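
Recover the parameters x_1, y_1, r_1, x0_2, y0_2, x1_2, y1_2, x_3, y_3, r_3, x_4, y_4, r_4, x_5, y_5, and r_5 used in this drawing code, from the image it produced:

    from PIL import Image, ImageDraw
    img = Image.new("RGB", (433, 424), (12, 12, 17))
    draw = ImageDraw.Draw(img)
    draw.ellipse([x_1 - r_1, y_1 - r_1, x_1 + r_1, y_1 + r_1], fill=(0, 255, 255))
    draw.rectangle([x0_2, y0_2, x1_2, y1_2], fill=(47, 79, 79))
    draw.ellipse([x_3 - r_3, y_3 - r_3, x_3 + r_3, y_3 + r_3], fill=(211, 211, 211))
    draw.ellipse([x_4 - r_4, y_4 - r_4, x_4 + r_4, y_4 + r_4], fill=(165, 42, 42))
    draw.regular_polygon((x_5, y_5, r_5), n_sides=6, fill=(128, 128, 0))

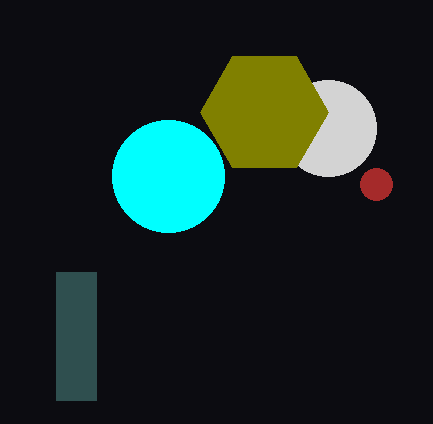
x_1 = 168; y_1 = 176; r_1 = 56; x0_2 = 56; y0_2 = 272; x1_2 = 96; y1_2 = 400; x_3 = 328; y_3 = 128; r_3 = 48; x_4 = 376; y_4 = 184; r_4 = 16; x_5 = 264; y_5 = 112; r_5 = 64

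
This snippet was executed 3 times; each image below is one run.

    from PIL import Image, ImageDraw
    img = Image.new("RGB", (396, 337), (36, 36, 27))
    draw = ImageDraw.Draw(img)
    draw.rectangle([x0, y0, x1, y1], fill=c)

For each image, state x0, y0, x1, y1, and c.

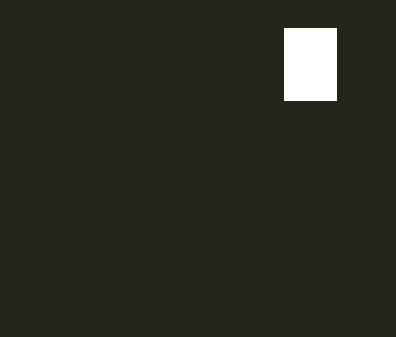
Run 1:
x0 = 284, y0 = 28, x1 = 336, y1 = 100, c = 'white'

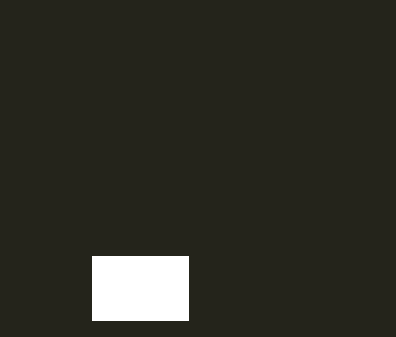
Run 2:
x0 = 92
y0 = 256
x1 = 188
y1 = 320
c = 'white'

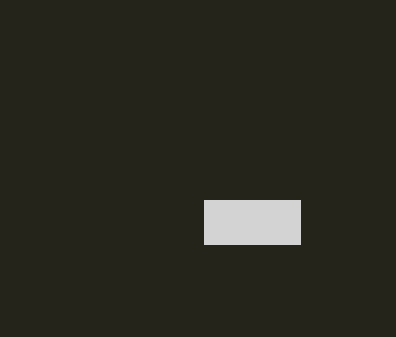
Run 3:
x0 = 204
y0 = 200
x1 = 300
y1 = 244
c = 'lightgray'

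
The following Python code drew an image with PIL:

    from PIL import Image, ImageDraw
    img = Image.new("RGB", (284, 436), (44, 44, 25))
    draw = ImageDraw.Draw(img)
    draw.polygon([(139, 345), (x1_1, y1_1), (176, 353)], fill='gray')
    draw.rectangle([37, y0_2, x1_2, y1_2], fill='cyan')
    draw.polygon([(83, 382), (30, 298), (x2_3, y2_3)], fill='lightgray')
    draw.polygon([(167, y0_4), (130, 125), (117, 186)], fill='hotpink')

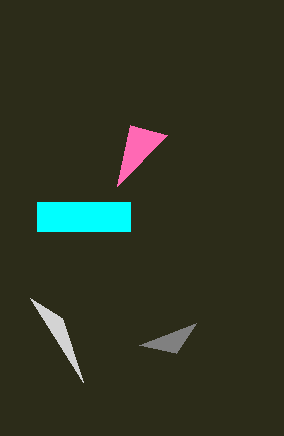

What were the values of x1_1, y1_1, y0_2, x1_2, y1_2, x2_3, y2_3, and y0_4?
x1_1 = 196
y1_1 = 323
y0_2 = 202
x1_2 = 130
y1_2 = 231
x2_3 = 62
y2_3 = 318
y0_4 = 135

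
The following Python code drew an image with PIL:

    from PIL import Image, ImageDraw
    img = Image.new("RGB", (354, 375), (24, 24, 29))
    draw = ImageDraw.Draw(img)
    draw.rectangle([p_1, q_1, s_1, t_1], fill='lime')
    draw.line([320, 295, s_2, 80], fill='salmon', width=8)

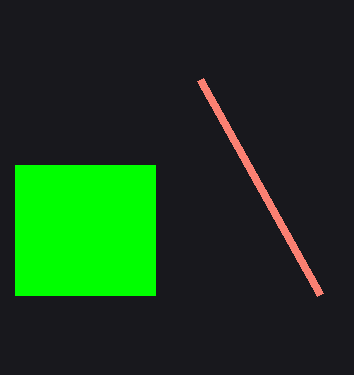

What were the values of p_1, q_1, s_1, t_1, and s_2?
p_1 = 15, q_1 = 165, s_1 = 155, t_1 = 295, s_2 = 200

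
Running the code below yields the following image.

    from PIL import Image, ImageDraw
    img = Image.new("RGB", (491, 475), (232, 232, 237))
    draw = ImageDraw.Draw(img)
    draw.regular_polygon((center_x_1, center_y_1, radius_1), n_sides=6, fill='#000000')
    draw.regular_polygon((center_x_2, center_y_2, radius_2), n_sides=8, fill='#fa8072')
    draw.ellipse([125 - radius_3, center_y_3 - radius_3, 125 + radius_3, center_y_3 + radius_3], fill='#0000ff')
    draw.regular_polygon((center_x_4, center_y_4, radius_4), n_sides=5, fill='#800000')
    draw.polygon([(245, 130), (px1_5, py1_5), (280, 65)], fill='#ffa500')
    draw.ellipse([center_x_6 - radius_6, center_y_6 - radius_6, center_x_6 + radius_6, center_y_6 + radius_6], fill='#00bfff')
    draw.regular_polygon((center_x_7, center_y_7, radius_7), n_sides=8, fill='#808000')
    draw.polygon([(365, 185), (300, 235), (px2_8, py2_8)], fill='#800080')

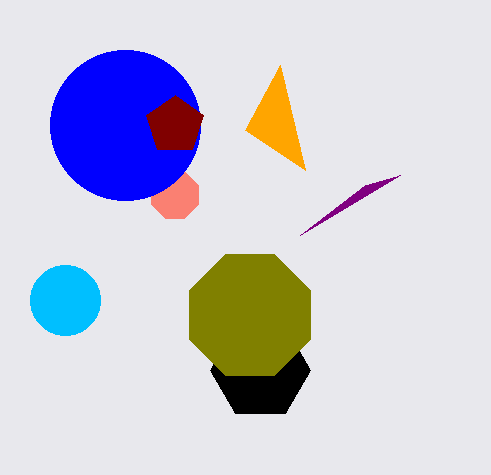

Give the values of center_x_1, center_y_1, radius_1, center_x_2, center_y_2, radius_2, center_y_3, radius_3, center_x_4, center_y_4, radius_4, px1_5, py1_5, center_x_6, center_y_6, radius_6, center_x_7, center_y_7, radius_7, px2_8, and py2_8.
center_x_1 = 260; center_y_1 = 370; radius_1 = 50; center_x_2 = 175; center_y_2 = 195; radius_2 = 25; center_y_3 = 125; radius_3 = 75; center_x_4 = 175; center_y_4 = 125; radius_4 = 30; px1_5 = 305; py1_5 = 170; center_x_6 = 65; center_y_6 = 300; radius_6 = 35; center_x_7 = 250; center_y_7 = 315; radius_7 = 65; px2_8 = 400; py2_8 = 175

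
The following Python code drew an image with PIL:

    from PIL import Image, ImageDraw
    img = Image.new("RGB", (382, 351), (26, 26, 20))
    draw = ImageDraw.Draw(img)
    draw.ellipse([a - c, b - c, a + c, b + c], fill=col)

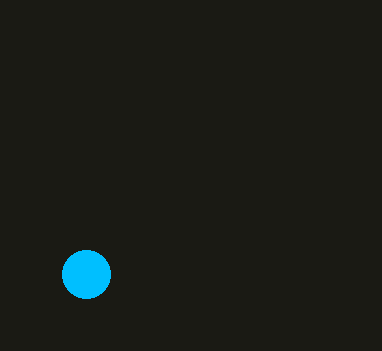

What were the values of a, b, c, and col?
a = 86
b = 274
c = 24
col = 'deepskyblue'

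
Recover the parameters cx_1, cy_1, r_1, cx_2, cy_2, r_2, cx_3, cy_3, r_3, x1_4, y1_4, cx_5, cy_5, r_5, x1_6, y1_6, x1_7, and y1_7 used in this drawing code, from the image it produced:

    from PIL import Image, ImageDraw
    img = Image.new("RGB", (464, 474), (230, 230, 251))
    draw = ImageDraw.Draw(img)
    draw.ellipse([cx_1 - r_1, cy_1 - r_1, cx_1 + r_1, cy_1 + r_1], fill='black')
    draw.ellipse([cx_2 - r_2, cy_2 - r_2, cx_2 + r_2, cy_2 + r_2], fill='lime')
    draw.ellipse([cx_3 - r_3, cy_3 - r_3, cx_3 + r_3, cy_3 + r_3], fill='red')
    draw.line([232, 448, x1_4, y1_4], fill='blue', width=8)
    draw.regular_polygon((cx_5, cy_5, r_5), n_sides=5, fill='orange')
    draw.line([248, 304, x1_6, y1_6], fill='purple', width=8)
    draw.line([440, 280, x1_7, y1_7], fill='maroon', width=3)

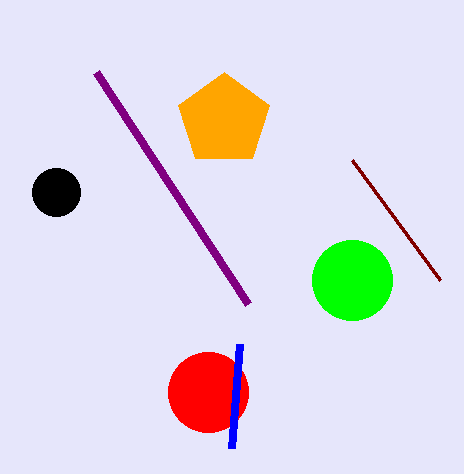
cx_1 = 56
cy_1 = 192
r_1 = 24
cx_2 = 352
cy_2 = 280
r_2 = 40
cx_3 = 208
cy_3 = 392
r_3 = 40
x1_4 = 240
y1_4 = 344
cx_5 = 224
cy_5 = 120
r_5 = 48
x1_6 = 96
y1_6 = 72
x1_7 = 352
y1_7 = 160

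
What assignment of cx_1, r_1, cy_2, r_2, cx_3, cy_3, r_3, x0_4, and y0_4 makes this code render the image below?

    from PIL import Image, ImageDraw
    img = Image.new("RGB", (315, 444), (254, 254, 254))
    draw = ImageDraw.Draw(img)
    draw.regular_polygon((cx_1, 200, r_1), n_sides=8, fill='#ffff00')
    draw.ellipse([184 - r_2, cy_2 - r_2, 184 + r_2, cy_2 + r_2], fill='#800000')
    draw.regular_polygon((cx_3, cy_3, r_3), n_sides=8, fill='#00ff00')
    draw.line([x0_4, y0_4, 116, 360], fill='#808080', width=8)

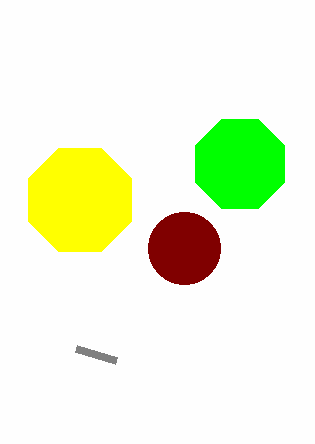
cx_1 = 80; r_1 = 56; cy_2 = 248; r_2 = 36; cx_3 = 240; cy_3 = 164; r_3 = 48; x0_4 = 76; y0_4 = 348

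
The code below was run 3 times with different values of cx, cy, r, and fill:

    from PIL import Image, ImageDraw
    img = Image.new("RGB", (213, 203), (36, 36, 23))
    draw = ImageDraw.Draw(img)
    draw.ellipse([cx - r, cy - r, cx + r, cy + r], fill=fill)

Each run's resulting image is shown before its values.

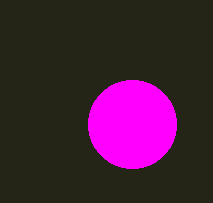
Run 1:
cx = 132, cy = 124, r = 44, fill = 'magenta'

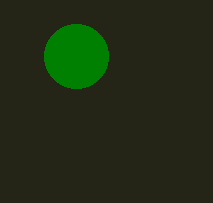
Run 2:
cx = 76
cy = 56
r = 32
fill = 'green'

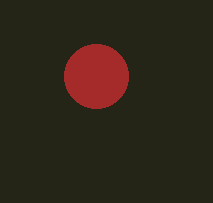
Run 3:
cx = 96, cy = 76, r = 32, fill = 'brown'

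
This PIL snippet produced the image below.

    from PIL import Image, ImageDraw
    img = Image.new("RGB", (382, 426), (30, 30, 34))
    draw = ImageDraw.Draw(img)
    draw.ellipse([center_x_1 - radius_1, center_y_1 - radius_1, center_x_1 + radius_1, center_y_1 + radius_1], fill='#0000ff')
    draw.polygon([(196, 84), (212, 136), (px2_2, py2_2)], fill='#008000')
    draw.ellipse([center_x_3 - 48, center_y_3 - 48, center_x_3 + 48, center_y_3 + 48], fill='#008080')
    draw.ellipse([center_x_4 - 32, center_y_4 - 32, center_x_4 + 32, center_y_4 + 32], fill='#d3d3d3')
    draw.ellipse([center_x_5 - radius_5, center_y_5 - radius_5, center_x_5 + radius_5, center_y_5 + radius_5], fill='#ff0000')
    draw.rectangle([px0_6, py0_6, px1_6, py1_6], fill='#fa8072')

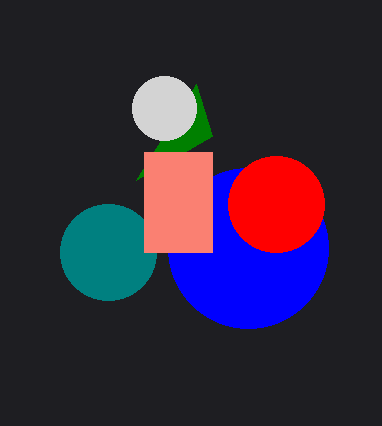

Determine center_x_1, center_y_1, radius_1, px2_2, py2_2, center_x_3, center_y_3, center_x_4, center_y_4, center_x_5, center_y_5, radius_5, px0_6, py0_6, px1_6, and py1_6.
center_x_1 = 248
center_y_1 = 248
radius_1 = 80
px2_2 = 136
py2_2 = 180
center_x_3 = 108
center_y_3 = 252
center_x_4 = 164
center_y_4 = 108
center_x_5 = 276
center_y_5 = 204
radius_5 = 48
px0_6 = 144
py0_6 = 152
px1_6 = 212
py1_6 = 252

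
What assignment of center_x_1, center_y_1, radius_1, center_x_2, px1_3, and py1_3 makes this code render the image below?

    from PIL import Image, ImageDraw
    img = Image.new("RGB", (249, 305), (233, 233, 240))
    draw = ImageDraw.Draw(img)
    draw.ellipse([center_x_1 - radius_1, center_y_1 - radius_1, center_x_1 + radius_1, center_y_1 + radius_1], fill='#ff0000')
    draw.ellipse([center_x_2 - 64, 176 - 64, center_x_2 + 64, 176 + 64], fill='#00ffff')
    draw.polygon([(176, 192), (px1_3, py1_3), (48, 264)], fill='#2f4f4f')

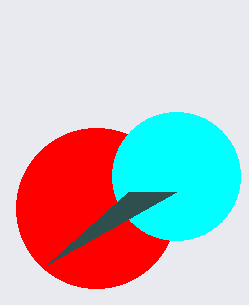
center_x_1 = 96
center_y_1 = 208
radius_1 = 80
center_x_2 = 176
px1_3 = 128
py1_3 = 192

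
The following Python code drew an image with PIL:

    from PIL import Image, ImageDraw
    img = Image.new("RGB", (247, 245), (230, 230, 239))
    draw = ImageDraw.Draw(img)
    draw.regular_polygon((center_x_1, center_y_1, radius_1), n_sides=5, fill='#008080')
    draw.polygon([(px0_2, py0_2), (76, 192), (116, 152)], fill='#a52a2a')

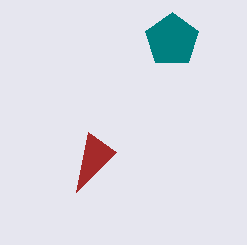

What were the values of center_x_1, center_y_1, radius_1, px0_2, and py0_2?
center_x_1 = 172
center_y_1 = 40
radius_1 = 28
px0_2 = 88
py0_2 = 132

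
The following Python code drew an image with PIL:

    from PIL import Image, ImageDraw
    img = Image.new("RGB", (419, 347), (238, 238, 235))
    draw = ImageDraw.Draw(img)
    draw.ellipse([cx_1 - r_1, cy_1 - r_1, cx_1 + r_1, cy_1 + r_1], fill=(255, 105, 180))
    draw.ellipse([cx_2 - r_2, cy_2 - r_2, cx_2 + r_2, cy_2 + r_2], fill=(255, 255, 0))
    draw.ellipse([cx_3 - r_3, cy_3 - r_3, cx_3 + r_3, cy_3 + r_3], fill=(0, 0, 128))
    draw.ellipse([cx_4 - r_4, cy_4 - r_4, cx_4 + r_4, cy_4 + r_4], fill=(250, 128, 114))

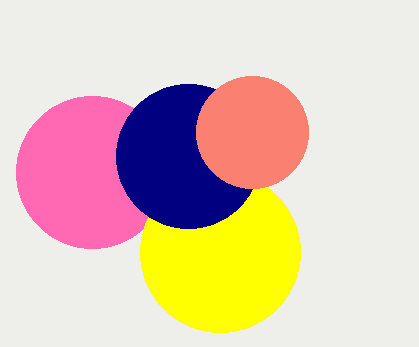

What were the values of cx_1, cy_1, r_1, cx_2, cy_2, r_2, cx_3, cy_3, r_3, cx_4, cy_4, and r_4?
cx_1 = 92, cy_1 = 172, r_1 = 76, cx_2 = 220, cy_2 = 252, r_2 = 80, cx_3 = 188, cy_3 = 156, r_3 = 72, cx_4 = 252, cy_4 = 132, r_4 = 56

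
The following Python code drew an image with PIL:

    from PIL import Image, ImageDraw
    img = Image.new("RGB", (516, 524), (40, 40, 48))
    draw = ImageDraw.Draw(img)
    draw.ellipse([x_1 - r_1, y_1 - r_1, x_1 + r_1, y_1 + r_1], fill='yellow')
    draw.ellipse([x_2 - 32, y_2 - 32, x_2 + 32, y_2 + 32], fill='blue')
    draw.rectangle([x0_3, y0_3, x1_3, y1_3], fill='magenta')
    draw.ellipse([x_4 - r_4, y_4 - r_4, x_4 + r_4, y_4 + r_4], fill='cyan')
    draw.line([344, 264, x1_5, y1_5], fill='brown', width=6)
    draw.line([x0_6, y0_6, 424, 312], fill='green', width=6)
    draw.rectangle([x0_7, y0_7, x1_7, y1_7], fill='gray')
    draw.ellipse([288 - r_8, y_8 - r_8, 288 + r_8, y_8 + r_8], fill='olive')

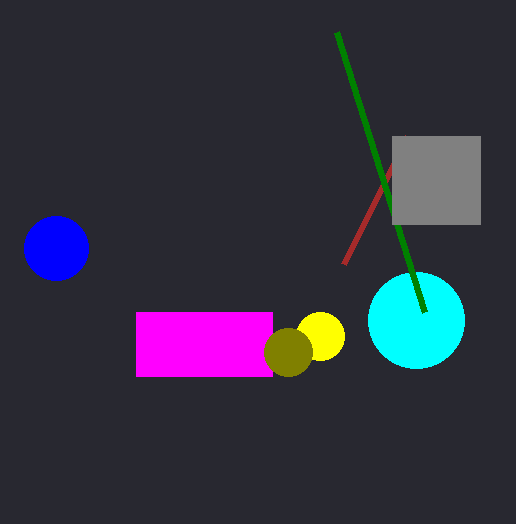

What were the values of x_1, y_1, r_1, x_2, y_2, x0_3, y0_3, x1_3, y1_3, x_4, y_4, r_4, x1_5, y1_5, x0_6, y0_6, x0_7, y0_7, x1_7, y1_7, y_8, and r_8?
x_1 = 320, y_1 = 336, r_1 = 24, x_2 = 56, y_2 = 248, x0_3 = 136, y0_3 = 312, x1_3 = 272, y1_3 = 376, x_4 = 416, y_4 = 320, r_4 = 48, x1_5 = 408, y1_5 = 136, x0_6 = 336, y0_6 = 32, x0_7 = 392, y0_7 = 136, x1_7 = 480, y1_7 = 224, y_8 = 352, r_8 = 24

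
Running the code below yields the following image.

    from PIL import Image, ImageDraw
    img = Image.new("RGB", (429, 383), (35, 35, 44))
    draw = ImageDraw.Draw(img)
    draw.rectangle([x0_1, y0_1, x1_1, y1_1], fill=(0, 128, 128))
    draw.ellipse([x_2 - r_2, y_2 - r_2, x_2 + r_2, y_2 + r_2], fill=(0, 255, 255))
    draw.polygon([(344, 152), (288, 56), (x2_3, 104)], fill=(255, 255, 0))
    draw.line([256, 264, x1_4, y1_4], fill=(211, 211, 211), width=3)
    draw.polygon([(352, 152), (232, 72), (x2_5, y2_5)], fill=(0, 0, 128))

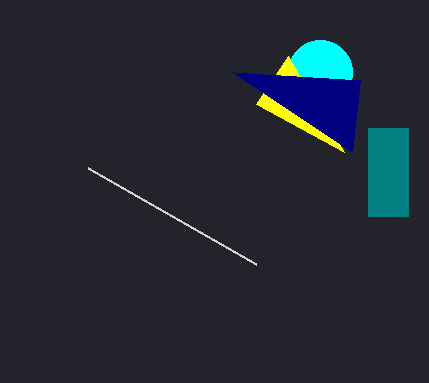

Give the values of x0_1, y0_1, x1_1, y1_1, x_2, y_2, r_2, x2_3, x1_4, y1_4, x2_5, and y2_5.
x0_1 = 368, y0_1 = 128, x1_1 = 408, y1_1 = 216, x_2 = 320, y_2 = 72, r_2 = 32, x2_3 = 256, x1_4 = 88, y1_4 = 168, x2_5 = 360, y2_5 = 80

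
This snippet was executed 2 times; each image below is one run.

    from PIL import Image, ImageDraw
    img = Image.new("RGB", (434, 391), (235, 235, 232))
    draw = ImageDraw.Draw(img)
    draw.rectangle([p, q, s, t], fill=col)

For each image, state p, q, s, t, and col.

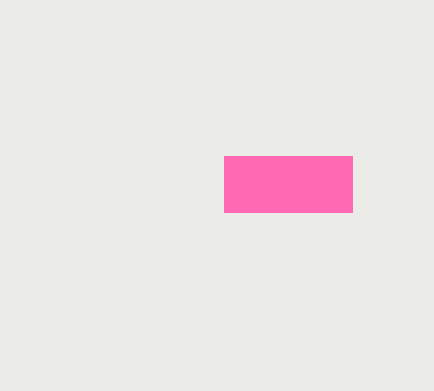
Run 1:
p = 224, q = 156, s = 352, t = 212, col = 'hotpink'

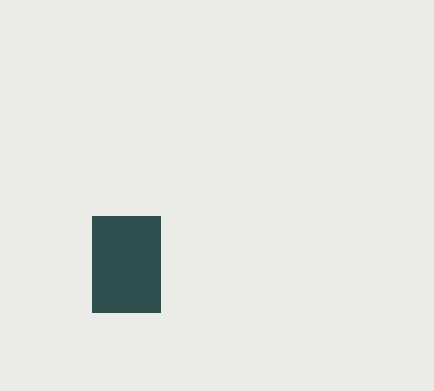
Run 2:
p = 92, q = 216, s = 160, t = 312, col = 'darkslategray'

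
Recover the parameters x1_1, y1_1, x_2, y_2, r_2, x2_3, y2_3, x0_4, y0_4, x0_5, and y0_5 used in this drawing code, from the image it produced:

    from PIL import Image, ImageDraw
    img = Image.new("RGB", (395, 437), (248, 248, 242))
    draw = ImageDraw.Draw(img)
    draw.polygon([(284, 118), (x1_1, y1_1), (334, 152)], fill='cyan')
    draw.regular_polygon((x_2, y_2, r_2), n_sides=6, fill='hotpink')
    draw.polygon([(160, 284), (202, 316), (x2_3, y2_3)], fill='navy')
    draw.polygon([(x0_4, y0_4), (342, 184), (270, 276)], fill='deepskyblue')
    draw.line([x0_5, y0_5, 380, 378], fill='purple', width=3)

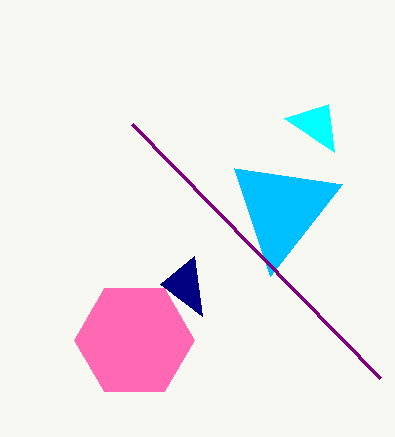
x1_1 = 328, y1_1 = 104, x_2 = 134, y_2 = 340, r_2 = 60, x2_3 = 194, y2_3 = 256, x0_4 = 234, y0_4 = 168, x0_5 = 132, y0_5 = 124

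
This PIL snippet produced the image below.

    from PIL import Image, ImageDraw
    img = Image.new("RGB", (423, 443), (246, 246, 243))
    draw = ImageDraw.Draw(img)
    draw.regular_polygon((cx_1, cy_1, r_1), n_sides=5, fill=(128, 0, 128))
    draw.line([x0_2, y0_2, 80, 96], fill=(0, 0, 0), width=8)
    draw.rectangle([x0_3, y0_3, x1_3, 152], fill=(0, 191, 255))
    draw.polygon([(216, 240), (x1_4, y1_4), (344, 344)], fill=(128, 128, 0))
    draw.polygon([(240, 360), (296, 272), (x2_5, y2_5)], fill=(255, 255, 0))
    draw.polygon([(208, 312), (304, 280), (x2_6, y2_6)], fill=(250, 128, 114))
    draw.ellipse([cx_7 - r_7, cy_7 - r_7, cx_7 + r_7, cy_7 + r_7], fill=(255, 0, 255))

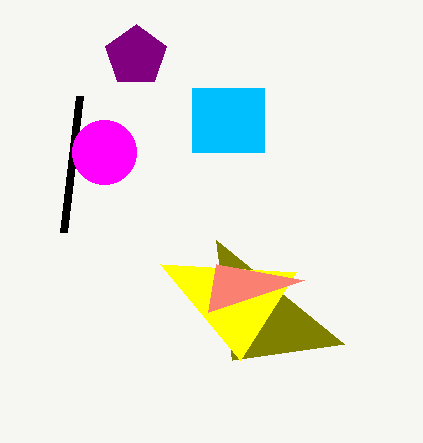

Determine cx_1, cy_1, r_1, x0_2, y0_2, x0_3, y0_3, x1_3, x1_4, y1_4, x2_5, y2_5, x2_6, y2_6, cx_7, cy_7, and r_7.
cx_1 = 136; cy_1 = 56; r_1 = 32; x0_2 = 64; y0_2 = 232; x0_3 = 192; y0_3 = 88; x1_3 = 264; x1_4 = 232; y1_4 = 360; x2_5 = 160; y2_5 = 264; x2_6 = 216; y2_6 = 264; cx_7 = 104; cy_7 = 152; r_7 = 32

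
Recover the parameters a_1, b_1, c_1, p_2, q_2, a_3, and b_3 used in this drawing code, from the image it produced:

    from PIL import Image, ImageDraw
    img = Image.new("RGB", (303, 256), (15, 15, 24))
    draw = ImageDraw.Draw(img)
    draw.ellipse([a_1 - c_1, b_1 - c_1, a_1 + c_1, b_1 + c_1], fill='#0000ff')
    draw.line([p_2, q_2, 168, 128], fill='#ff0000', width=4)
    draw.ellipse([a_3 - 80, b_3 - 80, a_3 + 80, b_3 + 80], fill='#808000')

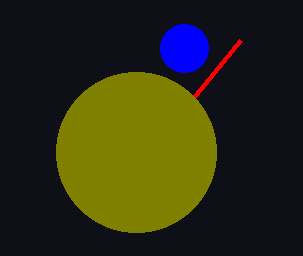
a_1 = 184; b_1 = 48; c_1 = 24; p_2 = 240; q_2 = 40; a_3 = 136; b_3 = 152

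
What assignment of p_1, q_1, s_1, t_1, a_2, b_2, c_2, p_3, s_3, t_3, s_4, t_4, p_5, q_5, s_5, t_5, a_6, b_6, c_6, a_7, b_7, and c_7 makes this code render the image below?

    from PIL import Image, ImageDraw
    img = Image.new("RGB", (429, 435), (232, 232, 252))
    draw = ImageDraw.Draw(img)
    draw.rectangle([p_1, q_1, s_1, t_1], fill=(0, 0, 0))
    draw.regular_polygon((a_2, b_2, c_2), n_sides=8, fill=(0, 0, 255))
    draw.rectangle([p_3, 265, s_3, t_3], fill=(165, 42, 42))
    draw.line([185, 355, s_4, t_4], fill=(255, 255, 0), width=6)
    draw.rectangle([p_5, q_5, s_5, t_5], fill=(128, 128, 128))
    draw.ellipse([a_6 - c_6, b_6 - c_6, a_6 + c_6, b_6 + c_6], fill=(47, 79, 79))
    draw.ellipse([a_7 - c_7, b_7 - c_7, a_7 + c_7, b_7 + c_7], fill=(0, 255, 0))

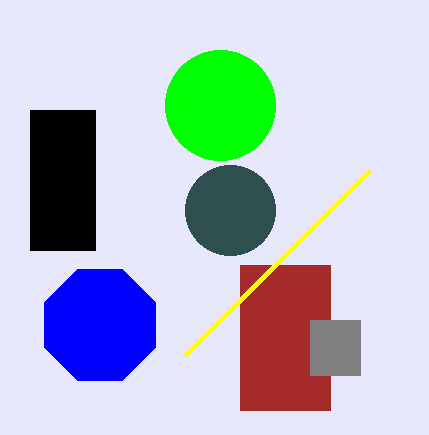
p_1 = 30
q_1 = 110
s_1 = 95
t_1 = 250
a_2 = 100
b_2 = 325
c_2 = 60
p_3 = 240
s_3 = 330
t_3 = 410
s_4 = 370
t_4 = 170
p_5 = 310
q_5 = 320
s_5 = 360
t_5 = 375
a_6 = 230
b_6 = 210
c_6 = 45
a_7 = 220
b_7 = 105
c_7 = 55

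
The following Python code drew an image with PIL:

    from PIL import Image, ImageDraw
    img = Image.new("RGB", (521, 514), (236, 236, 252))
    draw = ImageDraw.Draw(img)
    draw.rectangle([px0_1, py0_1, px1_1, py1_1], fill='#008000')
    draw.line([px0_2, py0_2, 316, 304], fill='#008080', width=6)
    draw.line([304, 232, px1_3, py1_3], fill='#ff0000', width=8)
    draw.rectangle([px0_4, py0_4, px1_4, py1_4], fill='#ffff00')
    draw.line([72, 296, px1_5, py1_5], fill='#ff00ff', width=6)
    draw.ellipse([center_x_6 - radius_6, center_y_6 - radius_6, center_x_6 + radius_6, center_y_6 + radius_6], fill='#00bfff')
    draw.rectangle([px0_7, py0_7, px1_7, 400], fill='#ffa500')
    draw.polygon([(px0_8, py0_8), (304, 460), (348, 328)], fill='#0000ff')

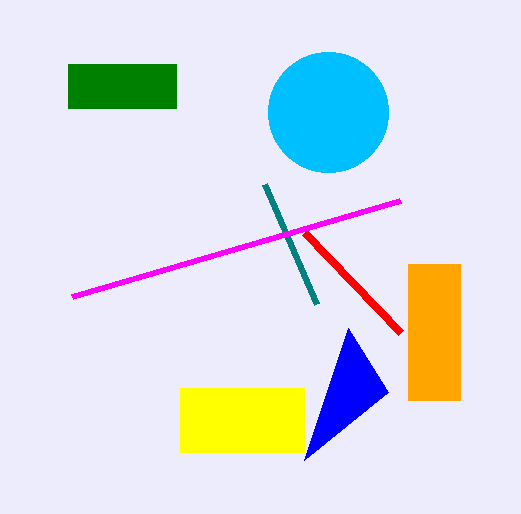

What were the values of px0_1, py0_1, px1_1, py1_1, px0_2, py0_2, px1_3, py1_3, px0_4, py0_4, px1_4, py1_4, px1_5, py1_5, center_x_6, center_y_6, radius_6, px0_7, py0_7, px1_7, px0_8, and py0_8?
px0_1 = 68; py0_1 = 64; px1_1 = 176; py1_1 = 108; px0_2 = 264; py0_2 = 184; px1_3 = 400; py1_3 = 332; px0_4 = 180; py0_4 = 388; px1_4 = 304; py1_4 = 452; px1_5 = 400; py1_5 = 200; center_x_6 = 328; center_y_6 = 112; radius_6 = 60; px0_7 = 408; py0_7 = 264; px1_7 = 460; px0_8 = 388; py0_8 = 392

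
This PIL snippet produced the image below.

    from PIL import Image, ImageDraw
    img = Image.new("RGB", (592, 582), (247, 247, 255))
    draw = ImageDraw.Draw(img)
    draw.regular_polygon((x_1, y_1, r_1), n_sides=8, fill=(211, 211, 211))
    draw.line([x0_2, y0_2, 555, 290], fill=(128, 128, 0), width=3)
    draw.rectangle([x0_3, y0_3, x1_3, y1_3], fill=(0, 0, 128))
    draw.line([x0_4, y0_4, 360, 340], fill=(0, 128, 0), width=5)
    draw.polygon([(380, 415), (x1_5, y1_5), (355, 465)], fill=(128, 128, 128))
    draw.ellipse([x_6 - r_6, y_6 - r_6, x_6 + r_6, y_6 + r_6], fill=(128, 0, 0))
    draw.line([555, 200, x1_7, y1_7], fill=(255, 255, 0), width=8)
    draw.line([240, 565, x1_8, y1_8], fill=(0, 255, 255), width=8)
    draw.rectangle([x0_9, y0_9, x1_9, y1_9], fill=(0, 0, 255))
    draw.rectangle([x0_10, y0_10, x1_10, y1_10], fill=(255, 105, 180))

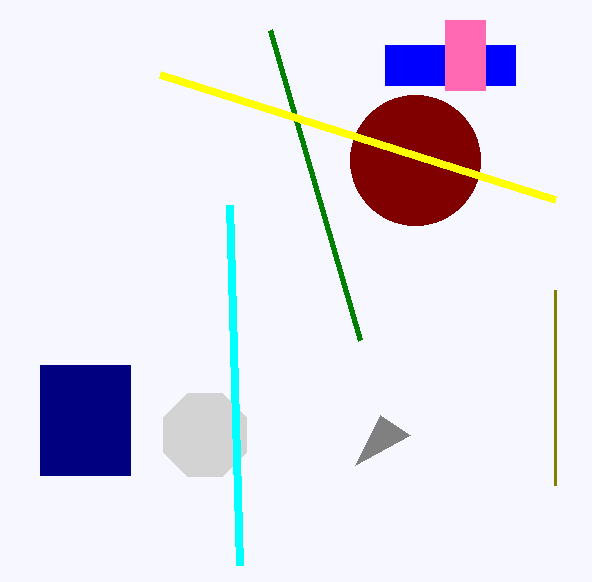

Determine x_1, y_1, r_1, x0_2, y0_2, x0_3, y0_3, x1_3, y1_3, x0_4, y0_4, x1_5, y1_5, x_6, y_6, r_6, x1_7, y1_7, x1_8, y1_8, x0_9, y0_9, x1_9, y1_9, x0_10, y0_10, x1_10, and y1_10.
x_1 = 205; y_1 = 435; r_1 = 45; x0_2 = 555; y0_2 = 485; x0_3 = 40; y0_3 = 365; x1_3 = 130; y1_3 = 475; x0_4 = 270; y0_4 = 30; x1_5 = 410; y1_5 = 435; x_6 = 415; y_6 = 160; r_6 = 65; x1_7 = 160; y1_7 = 75; x1_8 = 230; y1_8 = 205; x0_9 = 385; y0_9 = 45; x1_9 = 515; y1_9 = 85; x0_10 = 445; y0_10 = 20; x1_10 = 485; y1_10 = 90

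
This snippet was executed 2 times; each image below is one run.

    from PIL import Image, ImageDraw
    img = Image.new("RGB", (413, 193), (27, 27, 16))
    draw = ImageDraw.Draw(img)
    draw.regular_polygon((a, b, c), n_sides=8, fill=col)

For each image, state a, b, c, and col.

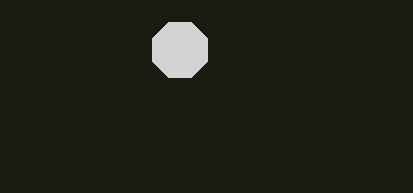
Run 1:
a = 180, b = 50, c = 30, col = 'lightgray'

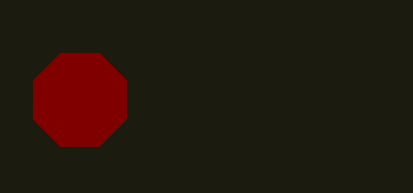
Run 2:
a = 80, b = 100, c = 50, col = 'maroon'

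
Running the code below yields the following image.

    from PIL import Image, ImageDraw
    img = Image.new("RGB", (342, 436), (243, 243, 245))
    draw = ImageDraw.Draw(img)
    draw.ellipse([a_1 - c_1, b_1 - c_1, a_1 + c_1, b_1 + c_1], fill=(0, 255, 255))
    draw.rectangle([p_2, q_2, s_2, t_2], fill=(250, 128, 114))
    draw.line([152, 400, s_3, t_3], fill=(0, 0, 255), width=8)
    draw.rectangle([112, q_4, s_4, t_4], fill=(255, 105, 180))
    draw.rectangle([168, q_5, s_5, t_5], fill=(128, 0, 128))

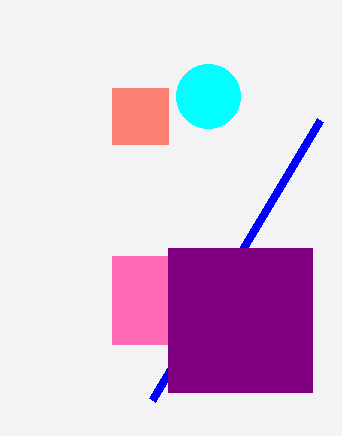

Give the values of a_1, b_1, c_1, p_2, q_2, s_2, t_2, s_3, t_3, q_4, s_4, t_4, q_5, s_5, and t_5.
a_1 = 208; b_1 = 96; c_1 = 32; p_2 = 112; q_2 = 88; s_2 = 168; t_2 = 144; s_3 = 320; t_3 = 120; q_4 = 256; s_4 = 168; t_4 = 344; q_5 = 248; s_5 = 312; t_5 = 392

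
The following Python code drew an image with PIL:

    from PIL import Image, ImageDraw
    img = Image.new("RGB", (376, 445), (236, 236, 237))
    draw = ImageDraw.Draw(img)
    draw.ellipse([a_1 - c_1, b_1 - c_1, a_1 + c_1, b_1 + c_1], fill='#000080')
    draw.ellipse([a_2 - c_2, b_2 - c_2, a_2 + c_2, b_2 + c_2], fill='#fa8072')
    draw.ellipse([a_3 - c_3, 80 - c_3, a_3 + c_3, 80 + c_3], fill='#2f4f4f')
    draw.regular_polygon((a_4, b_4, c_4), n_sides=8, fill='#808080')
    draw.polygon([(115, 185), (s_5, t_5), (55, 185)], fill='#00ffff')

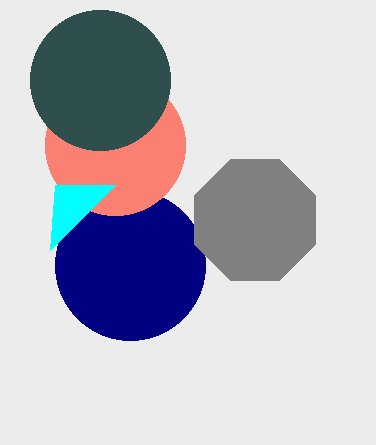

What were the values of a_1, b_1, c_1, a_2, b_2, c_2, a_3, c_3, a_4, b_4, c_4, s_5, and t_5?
a_1 = 130; b_1 = 265; c_1 = 75; a_2 = 115; b_2 = 145; c_2 = 70; a_3 = 100; c_3 = 70; a_4 = 255; b_4 = 220; c_4 = 65; s_5 = 50; t_5 = 250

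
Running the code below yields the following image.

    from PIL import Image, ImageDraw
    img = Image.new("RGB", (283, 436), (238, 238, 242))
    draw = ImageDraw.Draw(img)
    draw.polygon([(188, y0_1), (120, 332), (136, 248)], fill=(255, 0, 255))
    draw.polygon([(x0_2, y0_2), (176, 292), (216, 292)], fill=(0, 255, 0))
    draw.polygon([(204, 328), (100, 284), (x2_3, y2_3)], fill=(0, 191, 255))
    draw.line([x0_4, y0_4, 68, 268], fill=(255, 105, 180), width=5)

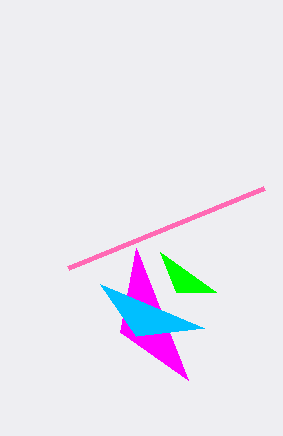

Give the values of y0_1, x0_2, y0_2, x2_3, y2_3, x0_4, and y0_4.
y0_1 = 380, x0_2 = 160, y0_2 = 252, x2_3 = 136, y2_3 = 336, x0_4 = 264, y0_4 = 188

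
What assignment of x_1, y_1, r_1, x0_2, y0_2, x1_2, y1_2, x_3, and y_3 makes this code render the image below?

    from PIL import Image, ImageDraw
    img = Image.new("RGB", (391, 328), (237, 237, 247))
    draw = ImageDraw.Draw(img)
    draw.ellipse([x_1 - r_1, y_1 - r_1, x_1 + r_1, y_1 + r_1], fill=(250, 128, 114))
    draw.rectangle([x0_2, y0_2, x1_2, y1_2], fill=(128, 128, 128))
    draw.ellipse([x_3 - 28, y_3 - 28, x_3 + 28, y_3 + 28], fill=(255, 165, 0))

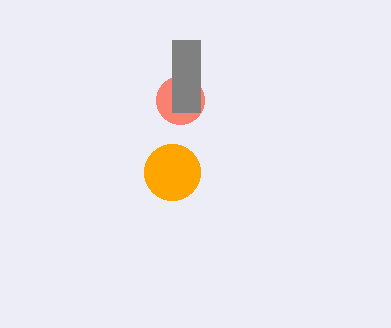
x_1 = 180
y_1 = 100
r_1 = 24
x0_2 = 172
y0_2 = 40
x1_2 = 200
y1_2 = 112
x_3 = 172
y_3 = 172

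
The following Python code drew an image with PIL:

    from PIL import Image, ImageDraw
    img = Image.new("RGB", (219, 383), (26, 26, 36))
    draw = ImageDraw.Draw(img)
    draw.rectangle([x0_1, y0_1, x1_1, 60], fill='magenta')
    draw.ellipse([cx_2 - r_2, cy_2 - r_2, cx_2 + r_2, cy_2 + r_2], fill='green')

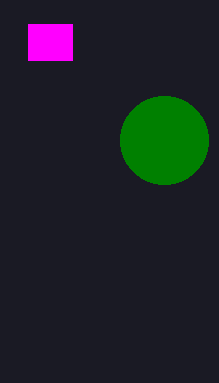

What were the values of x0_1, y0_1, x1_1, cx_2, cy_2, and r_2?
x0_1 = 28
y0_1 = 24
x1_1 = 72
cx_2 = 164
cy_2 = 140
r_2 = 44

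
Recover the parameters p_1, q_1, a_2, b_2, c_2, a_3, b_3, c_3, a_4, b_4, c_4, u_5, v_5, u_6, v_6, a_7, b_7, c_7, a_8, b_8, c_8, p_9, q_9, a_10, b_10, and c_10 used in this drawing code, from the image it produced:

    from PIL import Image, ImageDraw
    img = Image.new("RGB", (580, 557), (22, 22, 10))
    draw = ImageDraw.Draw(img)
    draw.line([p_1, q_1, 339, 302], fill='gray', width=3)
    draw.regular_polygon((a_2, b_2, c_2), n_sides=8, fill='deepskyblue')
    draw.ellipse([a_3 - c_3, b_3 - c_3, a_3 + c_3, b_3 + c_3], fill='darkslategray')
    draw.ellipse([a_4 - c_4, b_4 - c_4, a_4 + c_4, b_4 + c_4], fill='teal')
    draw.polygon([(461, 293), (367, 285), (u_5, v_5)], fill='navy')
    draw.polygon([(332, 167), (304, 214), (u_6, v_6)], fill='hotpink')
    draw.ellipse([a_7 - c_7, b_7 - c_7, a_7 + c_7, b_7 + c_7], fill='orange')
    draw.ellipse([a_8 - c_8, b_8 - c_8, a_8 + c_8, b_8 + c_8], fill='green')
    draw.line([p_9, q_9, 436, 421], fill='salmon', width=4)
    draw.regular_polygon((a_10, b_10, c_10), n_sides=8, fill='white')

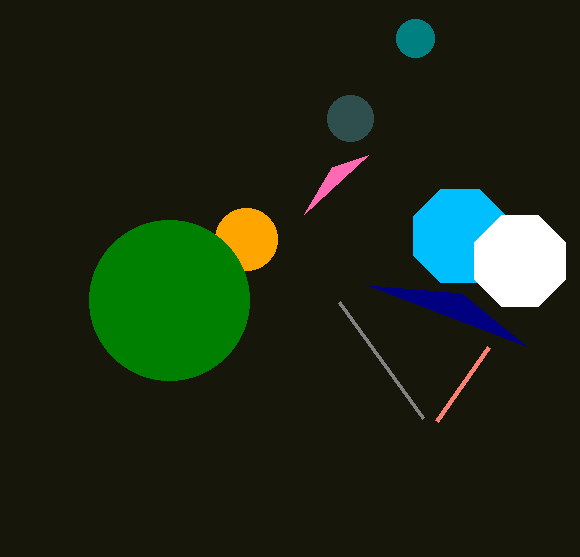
p_1 = 423; q_1 = 418; a_2 = 460; b_2 = 236; c_2 = 50; a_3 = 350; b_3 = 118; c_3 = 23; a_4 = 415; b_4 = 38; c_4 = 19; u_5 = 526; v_5 = 346; u_6 = 368; v_6 = 155; a_7 = 246; b_7 = 239; c_7 = 31; a_8 = 169; b_8 = 300; c_8 = 80; p_9 = 488; q_9 = 347; a_10 = 520; b_10 = 261; c_10 = 49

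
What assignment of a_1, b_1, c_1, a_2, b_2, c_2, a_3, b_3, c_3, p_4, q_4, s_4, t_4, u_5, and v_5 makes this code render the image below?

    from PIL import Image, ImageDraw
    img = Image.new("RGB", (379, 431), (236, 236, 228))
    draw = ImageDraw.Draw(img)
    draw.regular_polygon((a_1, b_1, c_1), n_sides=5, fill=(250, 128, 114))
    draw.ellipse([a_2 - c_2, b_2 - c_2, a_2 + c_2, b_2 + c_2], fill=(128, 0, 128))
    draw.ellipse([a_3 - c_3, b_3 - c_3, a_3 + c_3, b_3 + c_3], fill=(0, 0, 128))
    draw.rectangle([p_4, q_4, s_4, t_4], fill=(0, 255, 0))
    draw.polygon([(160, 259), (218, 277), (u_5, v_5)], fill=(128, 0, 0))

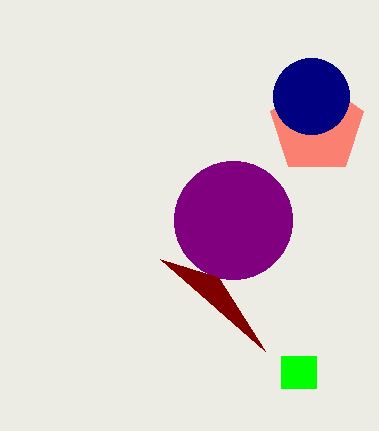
a_1 = 317; b_1 = 127; c_1 = 49; a_2 = 233; b_2 = 220; c_2 = 59; a_3 = 311; b_3 = 96; c_3 = 38; p_4 = 281; q_4 = 356; s_4 = 316; t_4 = 388; u_5 = 265; v_5 = 351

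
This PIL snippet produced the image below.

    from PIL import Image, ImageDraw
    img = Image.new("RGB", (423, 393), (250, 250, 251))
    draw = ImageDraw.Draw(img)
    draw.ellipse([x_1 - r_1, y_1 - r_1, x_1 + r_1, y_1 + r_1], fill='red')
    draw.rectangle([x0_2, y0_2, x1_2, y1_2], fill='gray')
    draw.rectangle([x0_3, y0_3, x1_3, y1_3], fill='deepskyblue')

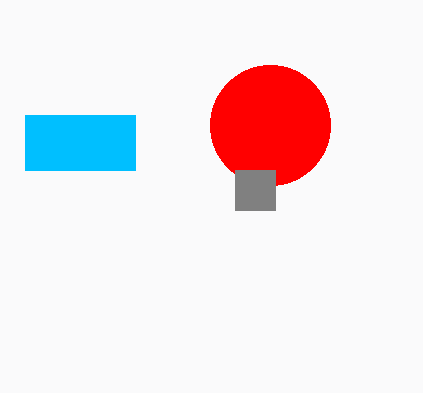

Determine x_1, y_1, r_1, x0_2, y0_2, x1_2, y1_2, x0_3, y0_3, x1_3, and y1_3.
x_1 = 270, y_1 = 125, r_1 = 60, x0_2 = 235, y0_2 = 170, x1_2 = 275, y1_2 = 210, x0_3 = 25, y0_3 = 115, x1_3 = 135, y1_3 = 170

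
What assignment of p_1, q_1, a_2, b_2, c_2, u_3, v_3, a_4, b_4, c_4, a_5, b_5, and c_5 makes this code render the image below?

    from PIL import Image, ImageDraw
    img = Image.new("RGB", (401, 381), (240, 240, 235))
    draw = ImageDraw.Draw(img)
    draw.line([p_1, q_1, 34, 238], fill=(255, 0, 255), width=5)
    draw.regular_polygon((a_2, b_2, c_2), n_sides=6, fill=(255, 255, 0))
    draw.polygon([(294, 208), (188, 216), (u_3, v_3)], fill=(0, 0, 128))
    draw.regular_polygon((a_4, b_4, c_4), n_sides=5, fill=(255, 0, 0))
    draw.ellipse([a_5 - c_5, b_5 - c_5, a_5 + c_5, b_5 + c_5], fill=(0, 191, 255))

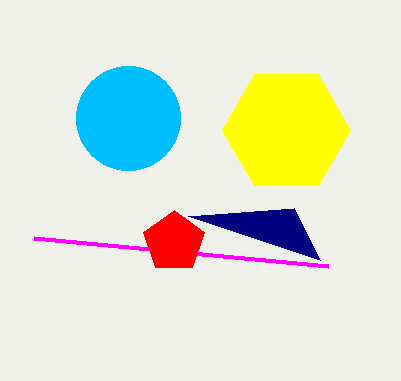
p_1 = 328, q_1 = 266, a_2 = 286, b_2 = 130, c_2 = 64, u_3 = 320, v_3 = 260, a_4 = 174, b_4 = 242, c_4 = 32, a_5 = 128, b_5 = 118, c_5 = 52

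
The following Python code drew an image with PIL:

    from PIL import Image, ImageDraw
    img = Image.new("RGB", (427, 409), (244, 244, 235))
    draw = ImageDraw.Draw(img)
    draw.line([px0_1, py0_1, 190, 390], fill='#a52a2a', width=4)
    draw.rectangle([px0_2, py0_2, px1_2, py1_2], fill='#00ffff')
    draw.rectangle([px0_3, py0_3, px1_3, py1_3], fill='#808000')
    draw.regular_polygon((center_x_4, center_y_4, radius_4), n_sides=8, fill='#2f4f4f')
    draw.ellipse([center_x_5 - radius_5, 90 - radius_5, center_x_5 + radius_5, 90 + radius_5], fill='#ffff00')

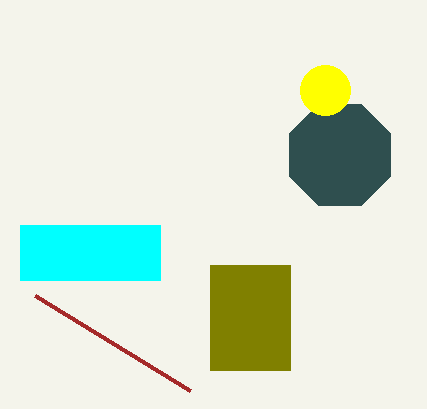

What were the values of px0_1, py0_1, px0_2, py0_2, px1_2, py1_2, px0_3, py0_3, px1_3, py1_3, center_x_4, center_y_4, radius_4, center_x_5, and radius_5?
px0_1 = 35
py0_1 = 295
px0_2 = 20
py0_2 = 225
px1_2 = 160
py1_2 = 280
px0_3 = 210
py0_3 = 265
px1_3 = 290
py1_3 = 370
center_x_4 = 340
center_y_4 = 155
radius_4 = 55
center_x_5 = 325
radius_5 = 25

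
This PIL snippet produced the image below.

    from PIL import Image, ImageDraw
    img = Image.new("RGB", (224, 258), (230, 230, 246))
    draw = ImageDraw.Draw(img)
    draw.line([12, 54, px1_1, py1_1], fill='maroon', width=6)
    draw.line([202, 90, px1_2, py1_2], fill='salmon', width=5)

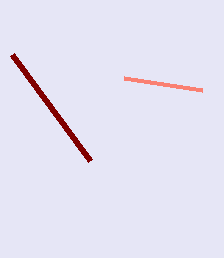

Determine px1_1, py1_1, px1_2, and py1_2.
px1_1 = 90, py1_1 = 160, px1_2 = 124, py1_2 = 78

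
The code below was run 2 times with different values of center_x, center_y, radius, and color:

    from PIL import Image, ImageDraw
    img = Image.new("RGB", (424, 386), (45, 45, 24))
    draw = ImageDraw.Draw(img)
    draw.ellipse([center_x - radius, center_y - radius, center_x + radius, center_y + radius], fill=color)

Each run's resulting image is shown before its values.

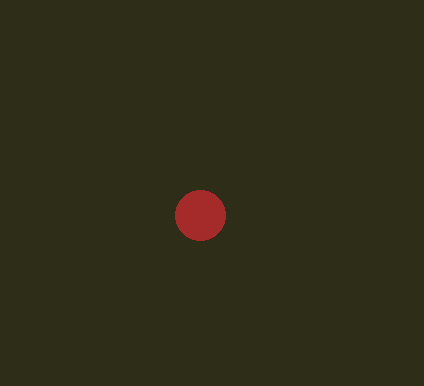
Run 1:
center_x = 200; center_y = 215; radius = 25; color = 'brown'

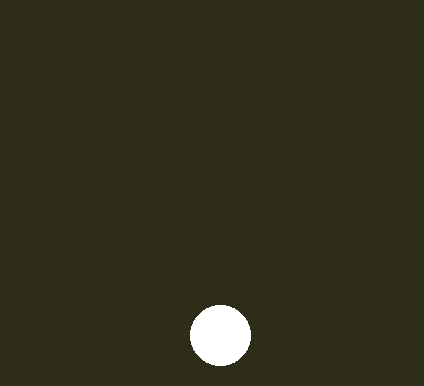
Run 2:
center_x = 220, center_y = 335, radius = 30, color = 'white'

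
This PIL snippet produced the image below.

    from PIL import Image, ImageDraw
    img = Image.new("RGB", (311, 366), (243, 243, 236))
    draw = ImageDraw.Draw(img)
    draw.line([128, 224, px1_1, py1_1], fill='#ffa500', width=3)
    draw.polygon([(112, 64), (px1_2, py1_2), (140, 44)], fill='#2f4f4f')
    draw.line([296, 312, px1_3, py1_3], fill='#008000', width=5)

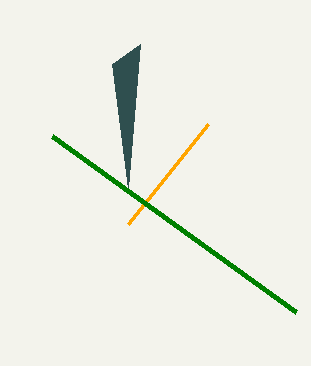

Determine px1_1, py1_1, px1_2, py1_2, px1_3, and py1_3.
px1_1 = 208, py1_1 = 124, px1_2 = 128, py1_2 = 188, px1_3 = 52, py1_3 = 136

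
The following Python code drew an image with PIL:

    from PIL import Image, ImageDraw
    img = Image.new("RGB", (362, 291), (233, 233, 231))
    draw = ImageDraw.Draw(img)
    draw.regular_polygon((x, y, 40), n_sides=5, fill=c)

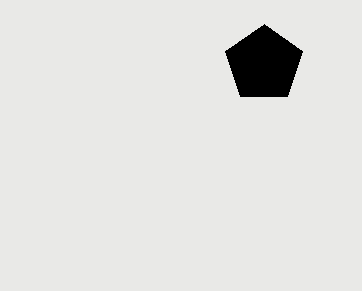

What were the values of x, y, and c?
x = 264; y = 64; c = 'black'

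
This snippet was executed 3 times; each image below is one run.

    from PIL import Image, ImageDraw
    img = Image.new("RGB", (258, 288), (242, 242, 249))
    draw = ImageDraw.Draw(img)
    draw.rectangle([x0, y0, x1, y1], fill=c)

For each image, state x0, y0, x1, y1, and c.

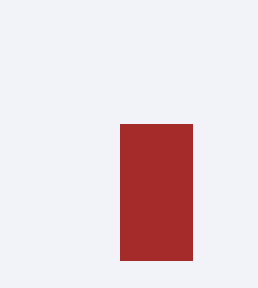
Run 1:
x0 = 120; y0 = 124; x1 = 192; y1 = 260; c = 'brown'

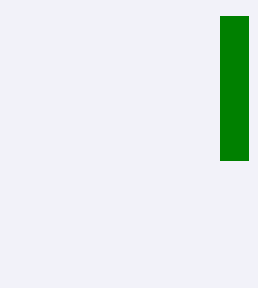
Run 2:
x0 = 220, y0 = 16, x1 = 248, y1 = 160, c = 'green'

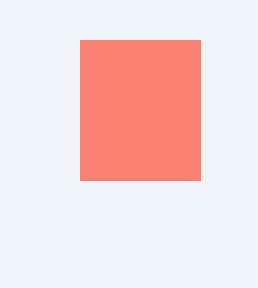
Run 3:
x0 = 80; y0 = 40; x1 = 200; y1 = 180; c = 'salmon'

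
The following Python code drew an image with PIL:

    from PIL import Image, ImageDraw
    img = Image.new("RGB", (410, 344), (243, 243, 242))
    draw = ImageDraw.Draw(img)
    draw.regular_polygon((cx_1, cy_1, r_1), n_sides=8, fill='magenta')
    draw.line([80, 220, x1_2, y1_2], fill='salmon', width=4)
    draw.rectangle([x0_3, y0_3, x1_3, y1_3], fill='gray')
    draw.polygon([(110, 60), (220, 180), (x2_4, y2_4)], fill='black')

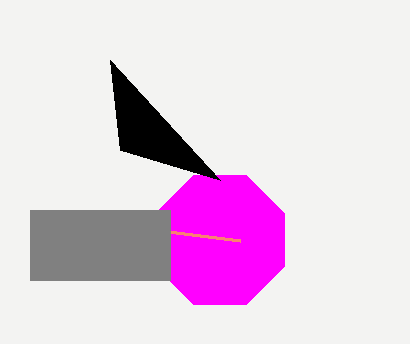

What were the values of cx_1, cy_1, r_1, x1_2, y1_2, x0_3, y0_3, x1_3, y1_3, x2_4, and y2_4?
cx_1 = 220, cy_1 = 240, r_1 = 70, x1_2 = 240, y1_2 = 240, x0_3 = 30, y0_3 = 210, x1_3 = 170, y1_3 = 280, x2_4 = 120, y2_4 = 150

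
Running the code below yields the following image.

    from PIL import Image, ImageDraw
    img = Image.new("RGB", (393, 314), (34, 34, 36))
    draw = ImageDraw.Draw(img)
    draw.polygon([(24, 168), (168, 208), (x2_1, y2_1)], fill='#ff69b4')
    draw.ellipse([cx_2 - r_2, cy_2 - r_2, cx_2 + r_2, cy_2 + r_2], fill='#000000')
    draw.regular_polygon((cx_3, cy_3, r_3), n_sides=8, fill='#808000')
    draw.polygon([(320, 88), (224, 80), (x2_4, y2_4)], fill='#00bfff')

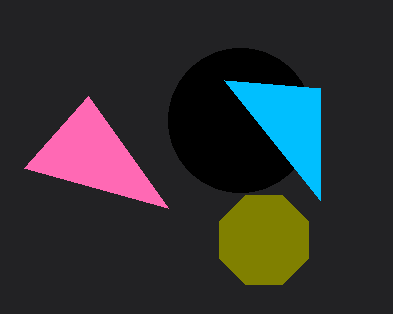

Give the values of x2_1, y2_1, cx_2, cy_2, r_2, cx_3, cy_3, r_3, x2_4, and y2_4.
x2_1 = 88, y2_1 = 96, cx_2 = 240, cy_2 = 120, r_2 = 72, cx_3 = 264, cy_3 = 240, r_3 = 48, x2_4 = 320, y2_4 = 200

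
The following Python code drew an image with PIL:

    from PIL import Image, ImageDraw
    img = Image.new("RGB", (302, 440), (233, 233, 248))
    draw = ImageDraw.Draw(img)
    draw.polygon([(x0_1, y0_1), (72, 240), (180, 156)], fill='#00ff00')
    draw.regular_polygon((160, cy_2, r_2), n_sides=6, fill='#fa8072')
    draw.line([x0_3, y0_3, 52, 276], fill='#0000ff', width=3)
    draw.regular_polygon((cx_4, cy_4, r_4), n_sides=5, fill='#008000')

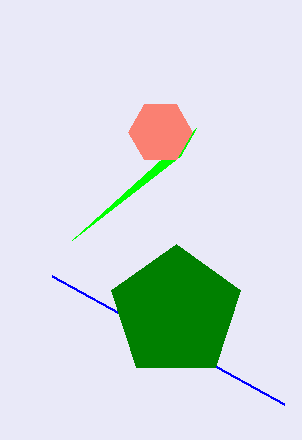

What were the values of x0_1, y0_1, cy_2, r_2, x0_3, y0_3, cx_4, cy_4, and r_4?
x0_1 = 196, y0_1 = 128, cy_2 = 132, r_2 = 32, x0_3 = 284, y0_3 = 404, cx_4 = 176, cy_4 = 312, r_4 = 68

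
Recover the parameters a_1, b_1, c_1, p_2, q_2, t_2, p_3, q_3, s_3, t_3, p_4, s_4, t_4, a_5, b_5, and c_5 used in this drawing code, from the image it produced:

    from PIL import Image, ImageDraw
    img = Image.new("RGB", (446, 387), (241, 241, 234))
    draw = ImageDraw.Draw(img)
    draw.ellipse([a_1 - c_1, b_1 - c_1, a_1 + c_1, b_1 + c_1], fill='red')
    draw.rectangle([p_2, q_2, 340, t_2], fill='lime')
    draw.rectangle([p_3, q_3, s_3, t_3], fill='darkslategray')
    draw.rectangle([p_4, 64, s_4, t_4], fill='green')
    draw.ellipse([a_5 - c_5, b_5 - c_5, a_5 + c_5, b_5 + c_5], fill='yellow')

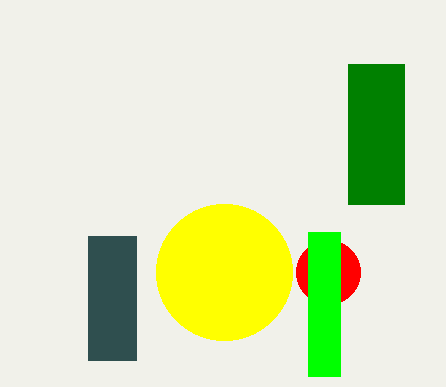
a_1 = 328, b_1 = 272, c_1 = 32, p_2 = 308, q_2 = 232, t_2 = 376, p_3 = 88, q_3 = 236, s_3 = 136, t_3 = 360, p_4 = 348, s_4 = 404, t_4 = 204, a_5 = 224, b_5 = 272, c_5 = 68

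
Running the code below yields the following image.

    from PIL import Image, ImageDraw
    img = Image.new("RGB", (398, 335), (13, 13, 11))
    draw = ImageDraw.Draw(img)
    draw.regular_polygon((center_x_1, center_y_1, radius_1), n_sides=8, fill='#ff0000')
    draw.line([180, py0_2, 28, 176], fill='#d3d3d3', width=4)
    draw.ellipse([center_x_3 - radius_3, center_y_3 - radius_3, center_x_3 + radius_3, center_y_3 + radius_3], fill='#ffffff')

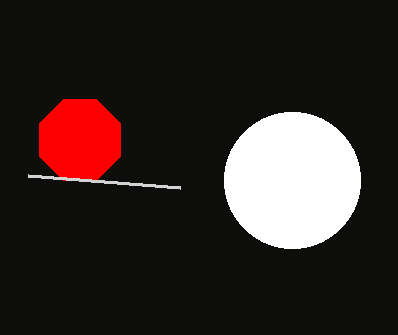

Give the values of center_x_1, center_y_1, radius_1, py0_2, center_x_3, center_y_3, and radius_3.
center_x_1 = 80; center_y_1 = 140; radius_1 = 44; py0_2 = 188; center_x_3 = 292; center_y_3 = 180; radius_3 = 68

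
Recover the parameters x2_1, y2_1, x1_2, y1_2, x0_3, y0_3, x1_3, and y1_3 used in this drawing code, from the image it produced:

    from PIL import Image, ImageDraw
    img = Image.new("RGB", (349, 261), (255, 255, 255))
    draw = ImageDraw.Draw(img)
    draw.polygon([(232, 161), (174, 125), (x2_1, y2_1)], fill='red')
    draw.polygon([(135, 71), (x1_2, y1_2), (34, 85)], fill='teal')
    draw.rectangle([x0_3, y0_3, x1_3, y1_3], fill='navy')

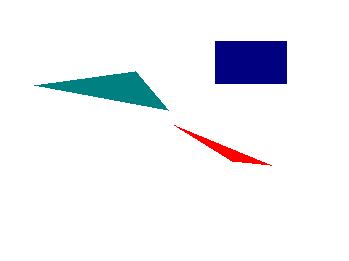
x2_1 = 271
y2_1 = 165
x1_2 = 168
y1_2 = 110
x0_3 = 215
y0_3 = 41
x1_3 = 286
y1_3 = 83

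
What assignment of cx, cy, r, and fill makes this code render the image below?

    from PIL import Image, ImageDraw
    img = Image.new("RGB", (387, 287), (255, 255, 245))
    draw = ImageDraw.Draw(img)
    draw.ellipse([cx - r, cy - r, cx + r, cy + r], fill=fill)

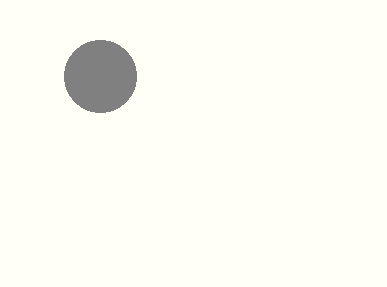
cx = 100
cy = 76
r = 36
fill = 'gray'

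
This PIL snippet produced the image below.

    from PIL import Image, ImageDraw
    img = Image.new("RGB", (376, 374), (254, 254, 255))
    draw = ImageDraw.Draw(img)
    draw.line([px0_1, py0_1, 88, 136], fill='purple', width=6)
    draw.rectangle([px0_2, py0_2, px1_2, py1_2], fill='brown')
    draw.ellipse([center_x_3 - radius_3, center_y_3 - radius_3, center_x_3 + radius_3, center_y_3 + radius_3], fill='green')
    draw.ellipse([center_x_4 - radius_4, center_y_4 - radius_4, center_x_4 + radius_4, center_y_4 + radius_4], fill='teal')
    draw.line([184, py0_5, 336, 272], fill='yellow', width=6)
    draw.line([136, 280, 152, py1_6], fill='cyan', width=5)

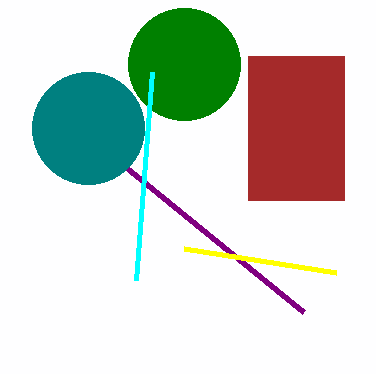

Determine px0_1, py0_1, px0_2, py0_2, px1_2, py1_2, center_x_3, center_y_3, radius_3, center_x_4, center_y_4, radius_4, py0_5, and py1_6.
px0_1 = 304, py0_1 = 312, px0_2 = 248, py0_2 = 56, px1_2 = 344, py1_2 = 200, center_x_3 = 184, center_y_3 = 64, radius_3 = 56, center_x_4 = 88, center_y_4 = 128, radius_4 = 56, py0_5 = 248, py1_6 = 72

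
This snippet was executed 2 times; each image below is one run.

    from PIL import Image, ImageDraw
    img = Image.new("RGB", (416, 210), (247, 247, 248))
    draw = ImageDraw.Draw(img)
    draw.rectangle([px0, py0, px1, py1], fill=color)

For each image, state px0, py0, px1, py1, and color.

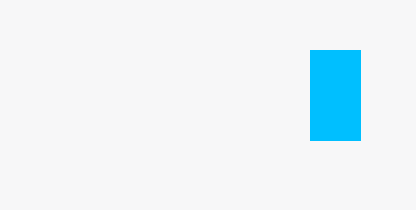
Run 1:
px0 = 310
py0 = 50
px1 = 360
py1 = 140
color = 'deepskyblue'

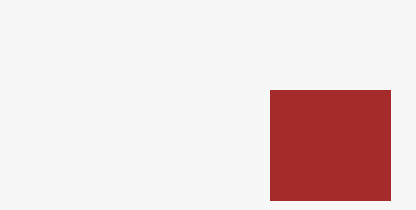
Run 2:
px0 = 270
py0 = 90
px1 = 390
py1 = 200
color = 'brown'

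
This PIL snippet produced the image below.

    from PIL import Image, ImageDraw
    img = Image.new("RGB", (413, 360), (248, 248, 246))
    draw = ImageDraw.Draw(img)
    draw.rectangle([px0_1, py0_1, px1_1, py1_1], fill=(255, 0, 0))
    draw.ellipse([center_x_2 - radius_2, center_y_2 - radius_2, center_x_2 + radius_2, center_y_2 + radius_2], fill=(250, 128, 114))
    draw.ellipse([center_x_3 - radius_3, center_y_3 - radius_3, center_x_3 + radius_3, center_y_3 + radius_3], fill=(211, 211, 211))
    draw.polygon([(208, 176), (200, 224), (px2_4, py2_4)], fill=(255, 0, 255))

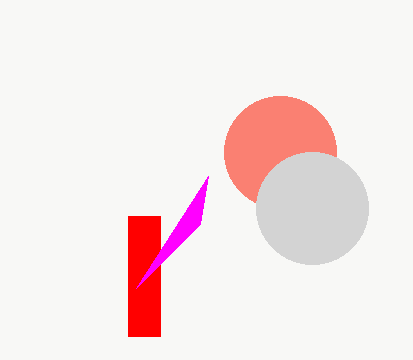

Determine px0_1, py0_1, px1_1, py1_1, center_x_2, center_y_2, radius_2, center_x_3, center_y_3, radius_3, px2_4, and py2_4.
px0_1 = 128, py0_1 = 216, px1_1 = 160, py1_1 = 336, center_x_2 = 280, center_y_2 = 152, radius_2 = 56, center_x_3 = 312, center_y_3 = 208, radius_3 = 56, px2_4 = 136, py2_4 = 288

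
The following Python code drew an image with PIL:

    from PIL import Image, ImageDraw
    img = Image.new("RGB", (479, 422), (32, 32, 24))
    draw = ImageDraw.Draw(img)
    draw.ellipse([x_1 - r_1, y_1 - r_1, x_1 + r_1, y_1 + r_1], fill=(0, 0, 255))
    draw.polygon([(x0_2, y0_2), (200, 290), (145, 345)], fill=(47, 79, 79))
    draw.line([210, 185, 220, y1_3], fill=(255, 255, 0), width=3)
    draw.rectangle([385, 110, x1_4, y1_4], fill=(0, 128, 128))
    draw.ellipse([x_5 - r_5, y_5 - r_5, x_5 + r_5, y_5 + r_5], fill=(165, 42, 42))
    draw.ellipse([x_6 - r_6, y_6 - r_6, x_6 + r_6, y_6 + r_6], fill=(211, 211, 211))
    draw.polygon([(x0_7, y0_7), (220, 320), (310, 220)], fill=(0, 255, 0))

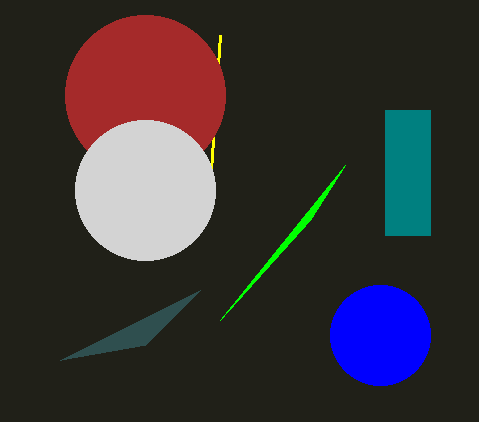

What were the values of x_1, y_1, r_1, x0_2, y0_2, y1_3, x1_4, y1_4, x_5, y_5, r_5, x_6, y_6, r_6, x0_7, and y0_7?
x_1 = 380; y_1 = 335; r_1 = 50; x0_2 = 60; y0_2 = 360; y1_3 = 35; x1_4 = 430; y1_4 = 235; x_5 = 145; y_5 = 95; r_5 = 80; x_6 = 145; y_6 = 190; r_6 = 70; x0_7 = 345; y0_7 = 165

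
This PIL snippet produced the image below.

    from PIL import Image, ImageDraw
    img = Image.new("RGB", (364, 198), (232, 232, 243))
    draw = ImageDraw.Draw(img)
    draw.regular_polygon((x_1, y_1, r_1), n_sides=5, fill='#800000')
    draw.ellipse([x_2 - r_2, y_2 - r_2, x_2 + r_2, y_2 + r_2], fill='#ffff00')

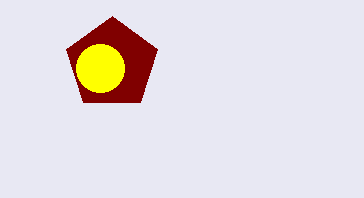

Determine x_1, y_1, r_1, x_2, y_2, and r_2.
x_1 = 112, y_1 = 64, r_1 = 48, x_2 = 100, y_2 = 68, r_2 = 24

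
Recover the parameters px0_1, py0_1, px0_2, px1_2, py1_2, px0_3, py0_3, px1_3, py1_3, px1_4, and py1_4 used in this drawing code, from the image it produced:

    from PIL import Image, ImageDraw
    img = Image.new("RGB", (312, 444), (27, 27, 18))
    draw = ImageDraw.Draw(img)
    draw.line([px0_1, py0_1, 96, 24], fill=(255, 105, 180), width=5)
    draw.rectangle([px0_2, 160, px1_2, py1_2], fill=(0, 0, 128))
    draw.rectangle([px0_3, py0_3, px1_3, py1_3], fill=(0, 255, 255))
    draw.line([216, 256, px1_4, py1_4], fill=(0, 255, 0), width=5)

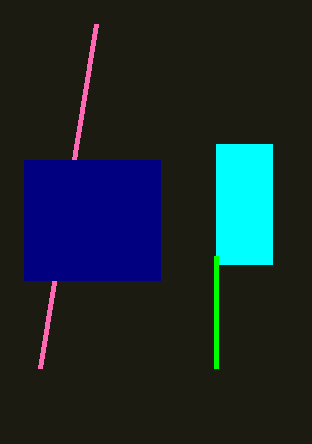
px0_1 = 40; py0_1 = 368; px0_2 = 24; px1_2 = 160; py1_2 = 280; px0_3 = 216; py0_3 = 144; px1_3 = 272; py1_3 = 264; px1_4 = 216; py1_4 = 368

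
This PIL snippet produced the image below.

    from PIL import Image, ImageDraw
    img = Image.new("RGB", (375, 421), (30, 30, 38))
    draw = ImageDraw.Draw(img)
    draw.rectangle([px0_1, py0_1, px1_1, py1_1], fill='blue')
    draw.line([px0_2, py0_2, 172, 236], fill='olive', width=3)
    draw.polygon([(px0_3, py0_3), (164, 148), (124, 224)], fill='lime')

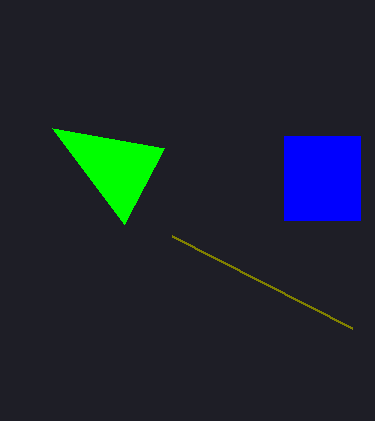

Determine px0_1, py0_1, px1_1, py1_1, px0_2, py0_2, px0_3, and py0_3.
px0_1 = 284; py0_1 = 136; px1_1 = 360; py1_1 = 220; px0_2 = 352; py0_2 = 328; px0_3 = 52; py0_3 = 128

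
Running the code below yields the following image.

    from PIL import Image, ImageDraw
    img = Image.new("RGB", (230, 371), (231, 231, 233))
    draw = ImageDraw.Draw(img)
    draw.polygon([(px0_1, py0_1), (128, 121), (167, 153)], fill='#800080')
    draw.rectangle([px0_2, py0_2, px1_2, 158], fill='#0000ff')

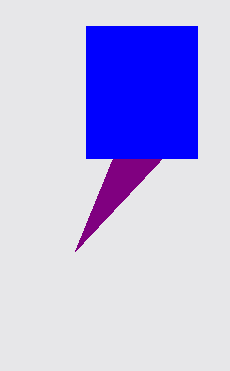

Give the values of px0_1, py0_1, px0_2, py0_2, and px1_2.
px0_1 = 75; py0_1 = 251; px0_2 = 86; py0_2 = 26; px1_2 = 197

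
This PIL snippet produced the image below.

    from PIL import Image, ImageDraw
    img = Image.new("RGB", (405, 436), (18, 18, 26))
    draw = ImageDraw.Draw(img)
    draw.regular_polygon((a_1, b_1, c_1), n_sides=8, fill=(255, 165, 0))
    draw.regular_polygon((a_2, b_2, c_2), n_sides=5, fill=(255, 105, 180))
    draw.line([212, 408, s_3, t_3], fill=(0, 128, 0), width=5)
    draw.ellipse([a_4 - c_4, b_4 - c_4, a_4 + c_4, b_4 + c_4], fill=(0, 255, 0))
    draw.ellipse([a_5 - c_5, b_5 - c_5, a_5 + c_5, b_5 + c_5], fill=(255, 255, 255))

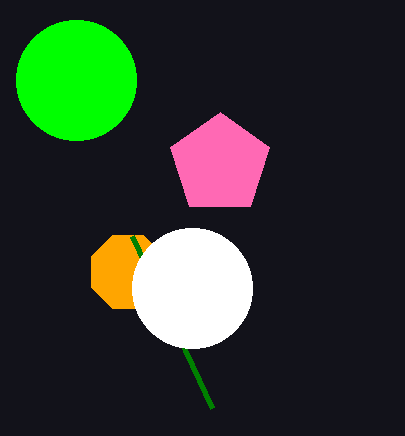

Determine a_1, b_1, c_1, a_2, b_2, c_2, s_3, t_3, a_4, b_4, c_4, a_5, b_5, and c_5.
a_1 = 128; b_1 = 272; c_1 = 40; a_2 = 220; b_2 = 164; c_2 = 52; s_3 = 132; t_3 = 236; a_4 = 76; b_4 = 80; c_4 = 60; a_5 = 192; b_5 = 288; c_5 = 60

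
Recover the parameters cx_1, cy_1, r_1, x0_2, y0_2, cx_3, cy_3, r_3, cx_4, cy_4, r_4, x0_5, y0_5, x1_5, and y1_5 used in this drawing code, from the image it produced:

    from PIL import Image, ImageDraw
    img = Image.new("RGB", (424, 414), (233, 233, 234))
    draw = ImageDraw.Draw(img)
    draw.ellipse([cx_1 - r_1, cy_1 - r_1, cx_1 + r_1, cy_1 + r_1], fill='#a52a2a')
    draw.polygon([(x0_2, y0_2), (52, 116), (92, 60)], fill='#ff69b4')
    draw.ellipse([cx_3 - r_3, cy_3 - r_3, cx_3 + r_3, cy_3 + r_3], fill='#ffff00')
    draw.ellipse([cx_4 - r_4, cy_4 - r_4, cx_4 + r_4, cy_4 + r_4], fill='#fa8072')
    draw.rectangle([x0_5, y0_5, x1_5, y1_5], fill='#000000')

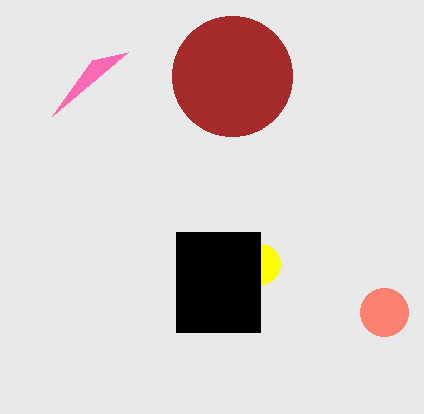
cx_1 = 232
cy_1 = 76
r_1 = 60
x0_2 = 128
y0_2 = 52
cx_3 = 260
cy_3 = 264
r_3 = 20
cx_4 = 384
cy_4 = 312
r_4 = 24
x0_5 = 176
y0_5 = 232
x1_5 = 260
y1_5 = 332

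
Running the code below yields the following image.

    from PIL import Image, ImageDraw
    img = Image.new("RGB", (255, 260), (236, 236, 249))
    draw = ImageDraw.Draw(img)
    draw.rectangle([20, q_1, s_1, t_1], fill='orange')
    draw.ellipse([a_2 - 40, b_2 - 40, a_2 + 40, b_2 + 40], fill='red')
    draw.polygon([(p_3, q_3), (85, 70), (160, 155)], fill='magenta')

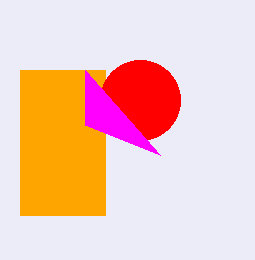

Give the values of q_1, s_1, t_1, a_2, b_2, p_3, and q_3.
q_1 = 70, s_1 = 105, t_1 = 215, a_2 = 140, b_2 = 100, p_3 = 85, q_3 = 125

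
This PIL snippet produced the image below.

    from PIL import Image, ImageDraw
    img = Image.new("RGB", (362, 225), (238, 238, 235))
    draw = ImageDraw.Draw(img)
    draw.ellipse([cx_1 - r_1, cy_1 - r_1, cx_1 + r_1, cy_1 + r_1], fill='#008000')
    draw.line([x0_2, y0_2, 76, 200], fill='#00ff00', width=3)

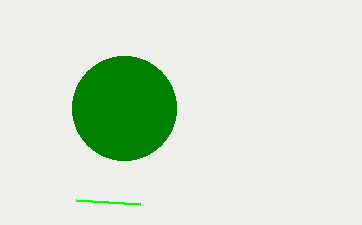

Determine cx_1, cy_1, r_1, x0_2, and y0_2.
cx_1 = 124; cy_1 = 108; r_1 = 52; x0_2 = 140; y0_2 = 204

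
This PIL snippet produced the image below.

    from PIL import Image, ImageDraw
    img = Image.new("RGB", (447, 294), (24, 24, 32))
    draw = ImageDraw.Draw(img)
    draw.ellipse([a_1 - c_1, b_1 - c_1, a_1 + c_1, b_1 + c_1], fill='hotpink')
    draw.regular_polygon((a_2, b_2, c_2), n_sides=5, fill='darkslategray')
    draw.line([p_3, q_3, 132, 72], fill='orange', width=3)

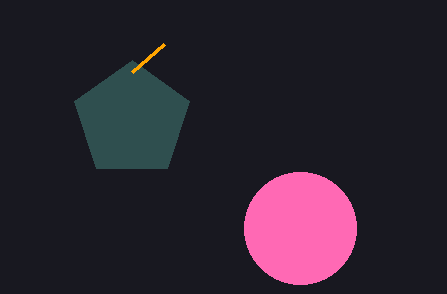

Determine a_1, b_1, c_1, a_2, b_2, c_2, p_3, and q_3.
a_1 = 300, b_1 = 228, c_1 = 56, a_2 = 132, b_2 = 120, c_2 = 60, p_3 = 164, q_3 = 44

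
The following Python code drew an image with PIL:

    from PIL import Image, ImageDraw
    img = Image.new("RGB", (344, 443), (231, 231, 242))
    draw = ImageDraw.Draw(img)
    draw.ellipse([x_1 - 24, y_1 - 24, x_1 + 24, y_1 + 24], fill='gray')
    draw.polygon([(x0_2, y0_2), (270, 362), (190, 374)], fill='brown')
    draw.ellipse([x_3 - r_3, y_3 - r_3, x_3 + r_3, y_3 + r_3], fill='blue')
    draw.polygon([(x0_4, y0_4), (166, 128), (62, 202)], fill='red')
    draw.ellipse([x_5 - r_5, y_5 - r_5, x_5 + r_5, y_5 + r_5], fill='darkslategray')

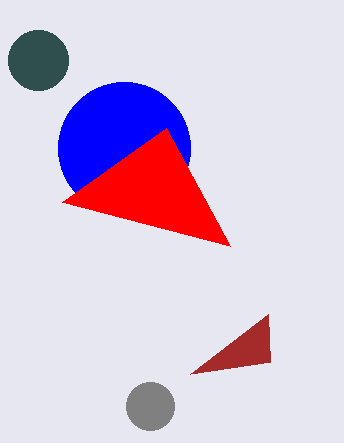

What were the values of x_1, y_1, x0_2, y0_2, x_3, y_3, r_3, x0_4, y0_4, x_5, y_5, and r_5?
x_1 = 150
y_1 = 406
x0_2 = 268
y0_2 = 314
x_3 = 124
y_3 = 148
r_3 = 66
x0_4 = 230
y0_4 = 246
x_5 = 38
y_5 = 60
r_5 = 30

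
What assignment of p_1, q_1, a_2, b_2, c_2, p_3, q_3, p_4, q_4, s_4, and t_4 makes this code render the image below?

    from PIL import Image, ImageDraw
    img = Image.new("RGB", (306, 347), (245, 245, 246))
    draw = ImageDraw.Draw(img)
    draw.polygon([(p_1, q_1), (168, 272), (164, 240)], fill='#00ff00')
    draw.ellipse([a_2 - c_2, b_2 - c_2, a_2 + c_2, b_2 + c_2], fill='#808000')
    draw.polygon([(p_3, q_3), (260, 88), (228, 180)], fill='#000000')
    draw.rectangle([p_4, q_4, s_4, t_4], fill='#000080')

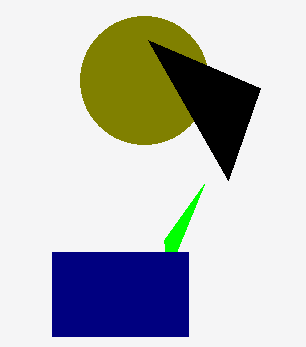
p_1 = 204; q_1 = 184; a_2 = 144; b_2 = 80; c_2 = 64; p_3 = 148; q_3 = 40; p_4 = 52; q_4 = 252; s_4 = 188; t_4 = 336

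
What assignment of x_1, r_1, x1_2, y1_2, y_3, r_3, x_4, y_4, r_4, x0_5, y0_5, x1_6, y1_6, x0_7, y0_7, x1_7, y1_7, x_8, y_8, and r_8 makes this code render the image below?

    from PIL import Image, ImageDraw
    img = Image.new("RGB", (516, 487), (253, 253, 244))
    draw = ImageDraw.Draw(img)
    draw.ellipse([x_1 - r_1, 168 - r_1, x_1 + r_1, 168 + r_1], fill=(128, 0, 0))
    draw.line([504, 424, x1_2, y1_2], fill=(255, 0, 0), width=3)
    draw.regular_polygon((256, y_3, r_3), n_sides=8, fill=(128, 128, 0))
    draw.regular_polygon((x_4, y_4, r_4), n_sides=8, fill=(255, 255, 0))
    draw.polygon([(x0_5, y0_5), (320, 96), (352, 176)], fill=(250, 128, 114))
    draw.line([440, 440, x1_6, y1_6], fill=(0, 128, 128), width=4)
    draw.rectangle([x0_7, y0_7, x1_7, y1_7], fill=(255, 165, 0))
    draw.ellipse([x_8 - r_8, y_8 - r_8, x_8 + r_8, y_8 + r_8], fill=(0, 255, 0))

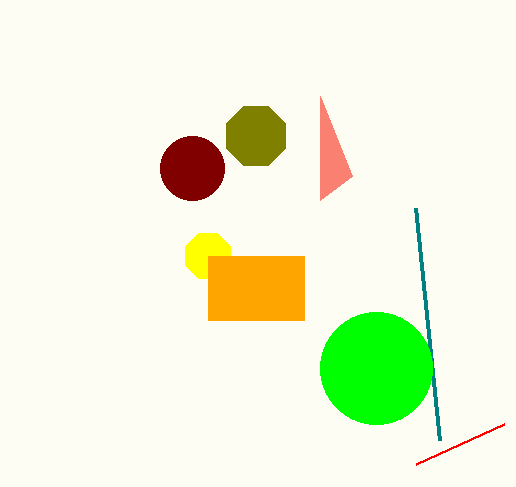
x_1 = 192, r_1 = 32, x1_2 = 416, y1_2 = 464, y_3 = 136, r_3 = 32, x_4 = 208, y_4 = 256, r_4 = 24, x0_5 = 320, y0_5 = 200, x1_6 = 416, y1_6 = 208, x0_7 = 208, y0_7 = 256, x1_7 = 304, y1_7 = 320, x_8 = 376, y_8 = 368, r_8 = 56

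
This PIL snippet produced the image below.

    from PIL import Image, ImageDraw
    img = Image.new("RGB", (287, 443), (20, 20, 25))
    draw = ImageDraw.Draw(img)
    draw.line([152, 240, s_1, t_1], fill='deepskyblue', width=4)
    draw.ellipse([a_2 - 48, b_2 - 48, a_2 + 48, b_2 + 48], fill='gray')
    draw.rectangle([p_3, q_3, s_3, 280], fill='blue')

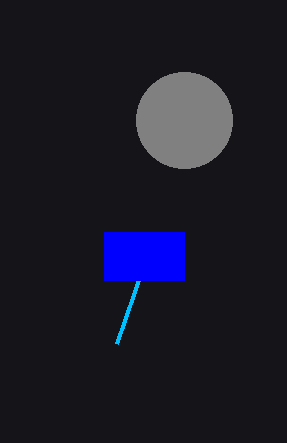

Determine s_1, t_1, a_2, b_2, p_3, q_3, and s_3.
s_1 = 116, t_1 = 344, a_2 = 184, b_2 = 120, p_3 = 104, q_3 = 232, s_3 = 184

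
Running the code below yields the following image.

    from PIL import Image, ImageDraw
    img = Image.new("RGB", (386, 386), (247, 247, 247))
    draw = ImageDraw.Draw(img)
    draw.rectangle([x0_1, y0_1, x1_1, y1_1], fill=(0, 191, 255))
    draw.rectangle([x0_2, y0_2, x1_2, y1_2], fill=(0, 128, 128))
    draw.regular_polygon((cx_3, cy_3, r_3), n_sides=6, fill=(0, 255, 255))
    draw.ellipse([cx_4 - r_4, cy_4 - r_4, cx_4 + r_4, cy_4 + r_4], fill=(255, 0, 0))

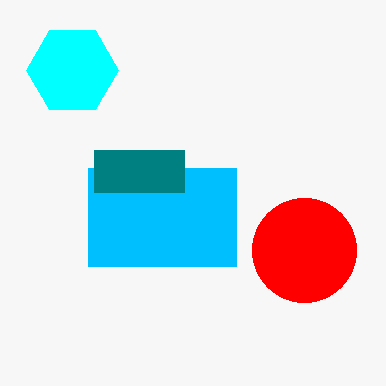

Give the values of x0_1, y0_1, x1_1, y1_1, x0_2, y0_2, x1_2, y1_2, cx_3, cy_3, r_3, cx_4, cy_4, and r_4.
x0_1 = 88; y0_1 = 168; x1_1 = 236; y1_1 = 266; x0_2 = 94; y0_2 = 150; x1_2 = 184; y1_2 = 192; cx_3 = 72; cy_3 = 70; r_3 = 46; cx_4 = 304; cy_4 = 250; r_4 = 52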